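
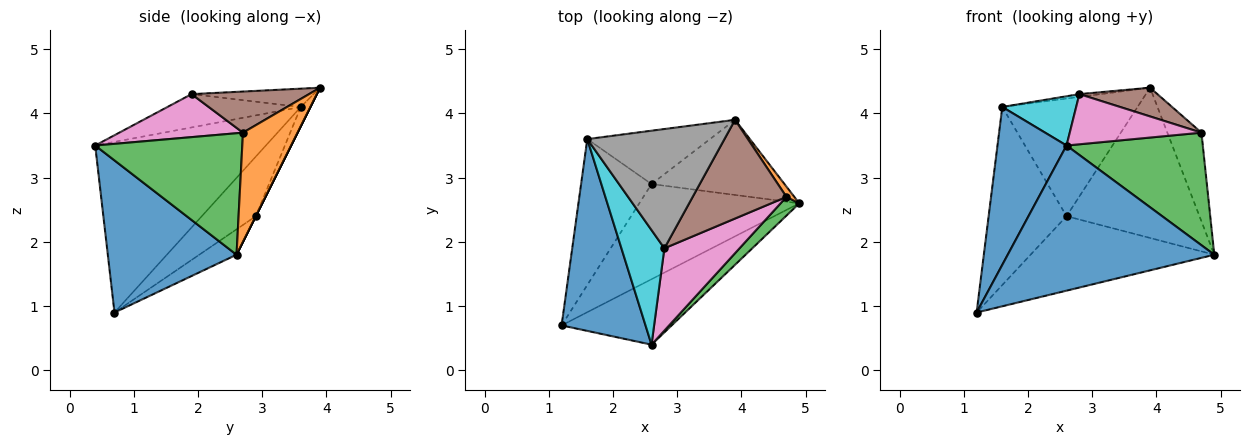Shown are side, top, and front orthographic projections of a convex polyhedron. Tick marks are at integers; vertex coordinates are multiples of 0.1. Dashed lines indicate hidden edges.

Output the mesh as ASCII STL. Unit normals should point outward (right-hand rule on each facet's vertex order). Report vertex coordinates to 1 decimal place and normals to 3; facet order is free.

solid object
 facet normal 0.494 -0.793 -0.357
  outer loop
   vertex 2.6 0.4 3.5
   vertex 1.2 0.7 0.9
   vertex 4.9 2.6 1.8
  endloop
 endfacet
 facet normal 0.847 0.529 0.061
  outer loop
   vertex 4.7 2.7 3.7
   vertex 4.9 2.6 1.8
   vertex 3.9 3.9 4.4
  endloop
 endfacet
 facet normal 0.729 -0.675 0.112
  outer loop
   vertex 4.7 2.7 3.7
   vertex 2.6 0.4 3.5
   vertex 4.9 2.6 1.8
  endloop
 endfacet
 facet normal -0.124 0.612 -0.781
  outer loop
   vertex 2.6 2.9 2.4
   vertex 4.9 2.6 1.8
   vertex 1.2 0.7 0.9
  endloop
 endfacet
 facet normal 0.000 0.894 -0.447
  outer loop
   vertex 2.6 2.9 2.4
   vertex 3.9 3.9 4.4
   vertex 4.9 2.6 1.8
  endloop
 endfacet
 facet normal 0.388 -0.258 0.885
  outer loop
   vertex 2.8 1.9 4.3
   vertex 4.7 2.7 3.7
   vertex 3.9 3.9 4.4
  endloop
 endfacet
 facet normal 0.439 -0.468 0.767
  outer loop
   vertex 2.8 1.9 4.3
   vertex 2.6 0.4 3.5
   vertex 4.7 2.7 3.7
  endloop
 endfacet
 facet normal -0.132 0.023 0.991
  outer loop
   vertex 1.6 3.6 4.1
   vertex 2.8 1.9 4.3
   vertex 3.9 3.9 4.4
  endloop
 endfacet
 facet normal -0.065 0.909 -0.412
  outer loop
   vertex 1.6 3.6 4.1
   vertex 3.9 3.9 4.4
   vertex 2.6 2.9 2.4
  endloop
 endfacet
 facet normal -0.580 -0.322 0.748
  outer loop
   vertex 1.6 3.6 4.1
   vertex 2.6 0.4 3.5
   vertex 2.8 1.9 4.3
  endloop
 endfacet
 facet normal -0.843 -0.341 0.415
  outer loop
   vertex 1.6 3.6 4.1
   vertex 1.2 0.7 0.9
   vertex 2.6 0.4 3.5
  endloop
 endfacet
 facet normal -0.473 0.682 -0.559
  outer loop
   vertex 1.6 3.6 4.1
   vertex 2.6 2.9 2.4
   vertex 1.2 0.7 0.9
  endloop
 endfacet
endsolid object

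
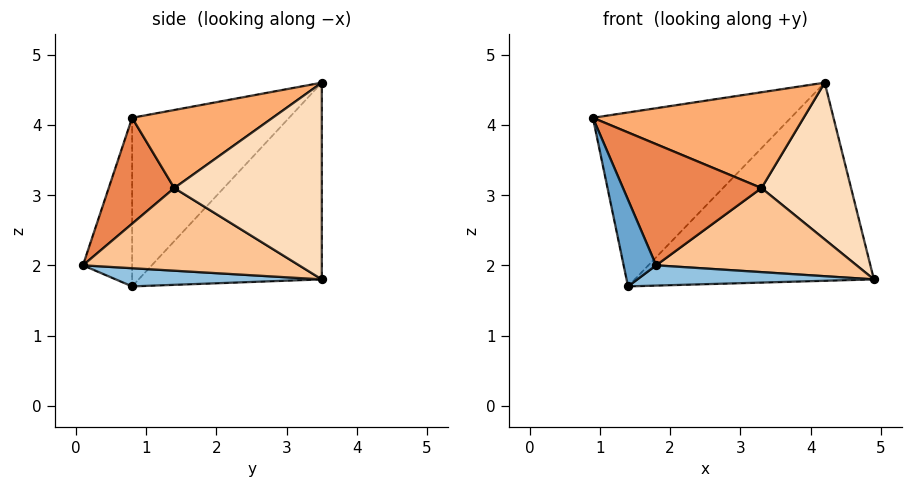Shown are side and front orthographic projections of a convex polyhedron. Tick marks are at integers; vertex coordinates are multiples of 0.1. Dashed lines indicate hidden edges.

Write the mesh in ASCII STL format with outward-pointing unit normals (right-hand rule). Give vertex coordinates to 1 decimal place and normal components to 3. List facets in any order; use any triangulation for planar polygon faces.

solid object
 facet normal -0.822 -0.543 -0.171
  outer loop
   vertex 1.4 0.8 1.7
   vertex 1.8 0.1 2.0
   vertex 0.9 0.8 4.1
  endloop
 endfacet
 facet normal 0.233 -0.268 -0.935
  outer loop
   vertex 1.4 0.8 1.7
   vertex 4.9 3.5 1.8
   vertex 1.8 0.1 2.0
  endloop
 endfacet
 facet normal -0.616 0.777 -0.128
  outer loop
   vertex 1.4 0.8 1.7
   vertex 0.9 0.8 4.1
   vertex 4.2 3.5 4.6
  endloop
 endfacet
 facet normal -0.601 0.785 -0.150
  outer loop
   vertex 1.4 0.8 1.7
   vertex 4.2 3.5 4.6
   vertex 4.9 3.5 1.8
  endloop
 endfacet
 facet normal 0.385 -0.813 0.436
  outer loop
   vertex 3.3 1.4 3.1
   vertex 0.9 0.8 4.1
   vertex 1.8 0.1 2.0
  endloop
 endfacet
 facet normal 0.426 -0.640 0.640
  outer loop
   vertex 3.3 1.4 3.1
   vertex 4.2 3.5 4.6
   vertex 0.9 0.8 4.1
  endloop
 endfacet
 facet normal 0.719 -0.667 -0.192
  outer loop
   vertex 3.3 1.4 3.1
   vertex 1.8 0.1 2.0
   vertex 4.9 3.5 1.8
  endloop
 endfacet
 facet normal 0.836 -0.508 0.209
  outer loop
   vertex 3.3 1.4 3.1
   vertex 4.9 3.5 1.8
   vertex 4.2 3.5 4.6
  endloop
 endfacet
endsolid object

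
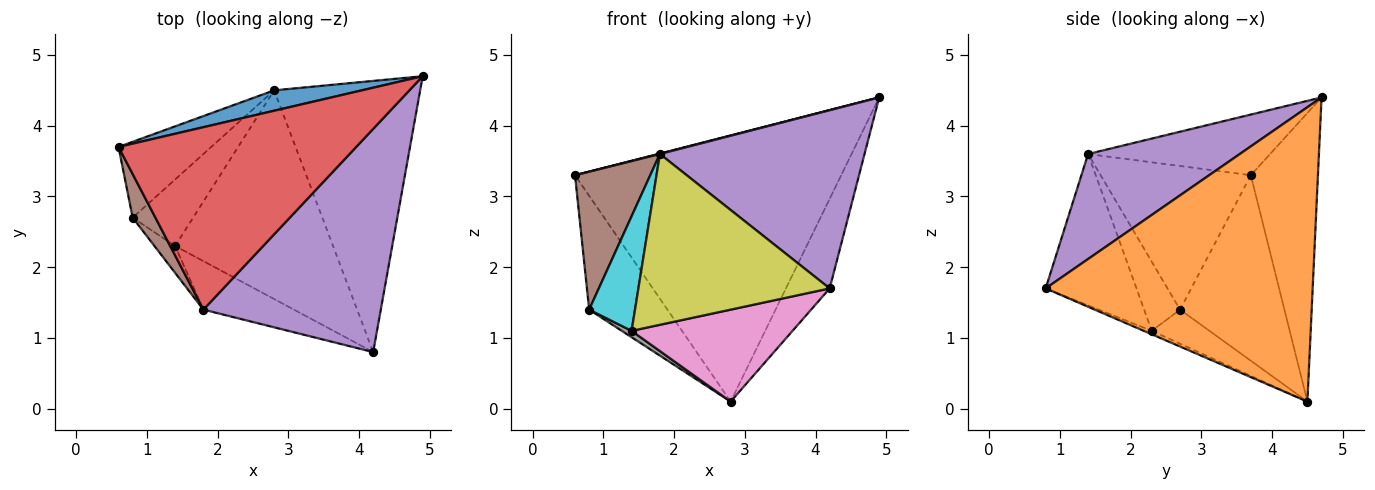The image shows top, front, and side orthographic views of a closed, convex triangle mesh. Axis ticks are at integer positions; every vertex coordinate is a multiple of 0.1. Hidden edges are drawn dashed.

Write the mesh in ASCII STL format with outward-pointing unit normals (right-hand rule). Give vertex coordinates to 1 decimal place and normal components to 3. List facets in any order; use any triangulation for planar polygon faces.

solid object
 facet normal -0.244 0.967 0.074
  outer loop
   vertex 2.8 4.5 0.1
   vertex 0.6 3.7 3.3
   vertex 4.9 4.7 4.4
  endloop
 endfacet
 facet normal 0.886 0.145 -0.440
  outer loop
   vertex 2.8 4.5 0.1
   vertex 4.9 4.7 4.4
   vertex 4.2 0.8 1.7
  endloop
 endfacet
 facet normal -0.743 0.557 -0.371
  outer loop
   vertex 0.8 2.7 1.4
   vertex 0.6 3.7 3.3
   vertex 2.8 4.5 0.1
  endloop
 endfacet
 facet normal -0.247 -0.003 0.969
  outer loop
   vertex 1.8 1.4 3.6
   vertex 4.9 4.7 4.4
   vertex 0.6 3.7 3.3
  endloop
 endfacet
 facet normal 0.420 -0.566 0.709
  outer loop
   vertex 1.8 1.4 3.6
   vertex 4.2 0.8 1.7
   vertex 4.9 4.7 4.4
  endloop
 endfacet
 facet normal -0.885 -0.444 0.140
  outer loop
   vertex 1.8 1.4 3.6
   vertex 0.6 3.7 3.3
   vertex 0.8 2.7 1.4
  endloop
 endfacet
 facet normal -0.020 -0.403 -0.915
  outer loop
   vertex 1.4 2.3 1.1
   vertex 2.8 4.5 0.1
   vertex 4.2 0.8 1.7
  endloop
 endfacet
 facet normal -0.489 -0.083 -0.868
  outer loop
   vertex 1.4 2.3 1.1
   vertex 0.8 2.7 1.4
   vertex 2.8 4.5 0.1
  endloop
 endfacet
 facet normal -0.415 -0.875 -0.249
  outer loop
   vertex 1.4 2.3 1.1
   vertex 4.2 0.8 1.7
   vertex 1.8 1.4 3.6
  endloop
 endfacet
 facet normal -0.607 -0.774 -0.182
  outer loop
   vertex 1.4 2.3 1.1
   vertex 1.8 1.4 3.6
   vertex 0.8 2.7 1.4
  endloop
 endfacet
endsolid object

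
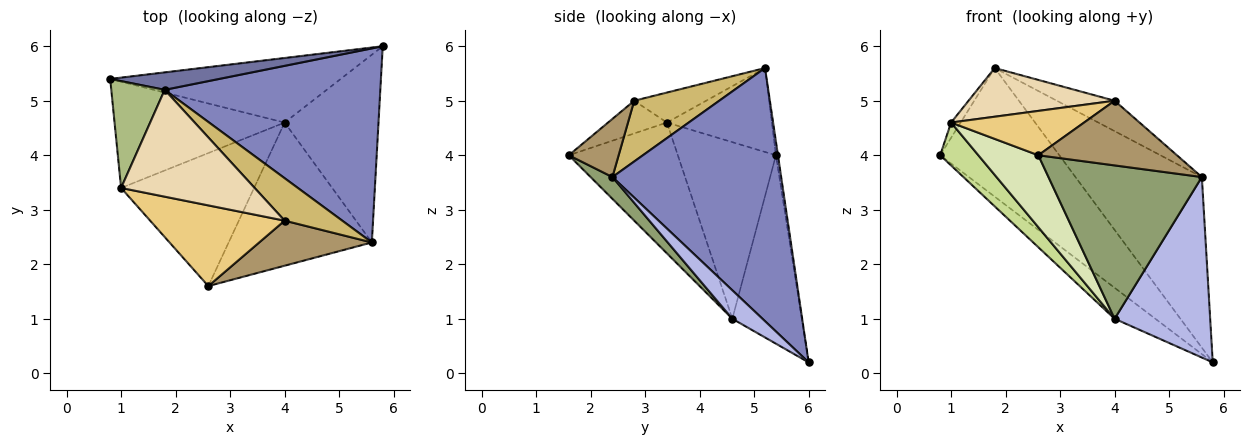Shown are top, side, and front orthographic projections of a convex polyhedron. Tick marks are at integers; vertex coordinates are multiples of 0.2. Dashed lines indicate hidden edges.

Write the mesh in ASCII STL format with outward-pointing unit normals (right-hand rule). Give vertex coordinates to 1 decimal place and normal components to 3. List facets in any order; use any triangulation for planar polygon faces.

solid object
 facet normal -0.017 0.991 0.134
  outer loop
   vertex 1.8 5.2 5.6
   vertex 5.8 6.0 0.2
   vertex 0.8 5.4 4.0
  endloop
 endfacet
 facet normal 0.661 0.495 0.563
  outer loop
   vertex 5.6 2.4 3.6
   vertex 5.8 6.0 0.2
   vertex 1.8 5.2 5.6
  endloop
 endfacet
 facet normal -0.593 0.348 -0.726
  outer loop
   vertex 4.0 4.6 1.0
   vertex 0.8 5.4 4.0
   vertex 5.8 6.0 0.2
  endloop
 endfacet
 facet normal 0.214 -0.677 -0.704
  outer loop
   vertex 4.0 4.6 1.0
   vertex 5.8 6.0 0.2
   vertex 5.6 2.4 3.6
  endloop
 endfacet
 facet normal 0.103 -0.727 -0.679
  outer loop
   vertex 4.0 4.6 1.0
   vertex 5.6 2.4 3.6
   vertex 2.6 1.6 4.0
  endloop
 endfacet
 facet normal -0.841 0.076 0.535
  outer loop
   vertex 1.0 3.4 4.6
   vertex 1.8 5.2 5.6
   vertex 0.8 5.4 4.0
  endloop
 endfacet
 facet normal -0.694 -0.270 -0.668
  outer loop
   vertex 1.0 3.4 4.6
   vertex 0.8 5.4 4.0
   vertex 4.0 4.6 1.0
  endloop
 endfacet
 facet normal -0.654 -0.360 -0.665
  outer loop
   vertex 1.0 3.4 4.6
   vertex 4.0 4.6 1.0
   vertex 2.6 1.6 4.0
  endloop
 endfacet
 facet normal 0.283 -0.787 0.548
  outer loop
   vertex 4.0 2.8 5.0
   vertex 2.6 1.6 4.0
   vertex 5.6 2.4 3.6
  endloop
 endfacet
 facet normal 0.651 0.442 0.617
  outer loop
   vertex 4.0 2.8 5.0
   vertex 5.6 2.4 3.6
   vertex 1.8 5.2 5.6
  endloop
 endfacet
 facet normal -0.208 -0.471 0.857
  outer loop
   vertex 4.0 2.8 5.0
   vertex 1.0 3.4 4.6
   vertex 2.6 1.6 4.0
  endloop
 endfacet
 facet normal -0.200 -0.406 0.892
  outer loop
   vertex 4.0 2.8 5.0
   vertex 1.8 5.2 5.6
   vertex 1.0 3.4 4.6
  endloop
 endfacet
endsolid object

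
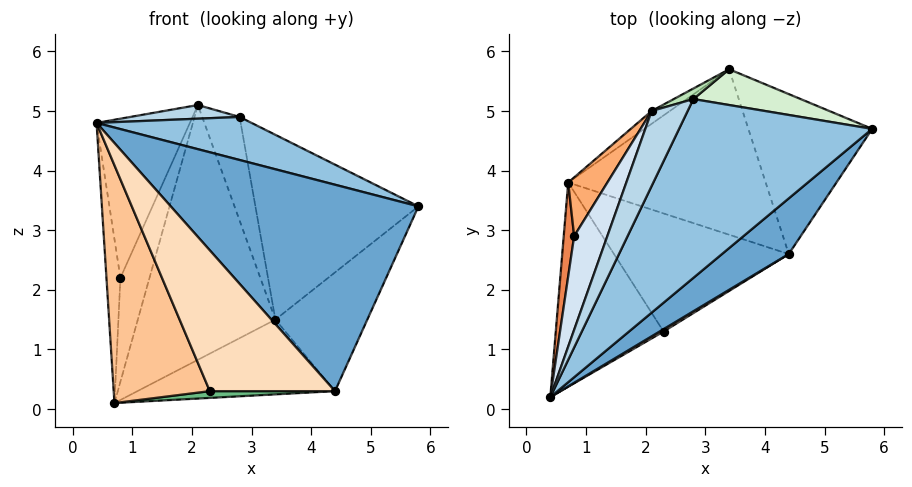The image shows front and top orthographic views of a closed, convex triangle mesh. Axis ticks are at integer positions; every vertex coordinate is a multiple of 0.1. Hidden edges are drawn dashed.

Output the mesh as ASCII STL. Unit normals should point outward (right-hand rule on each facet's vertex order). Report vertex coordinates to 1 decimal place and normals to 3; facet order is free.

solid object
 facet normal 0.657 -0.728 0.196
  outer loop
   vertex 4.4 2.6 0.3
   vertex 5.8 4.7 3.4
   vertex 0.4 0.2 4.8
  endloop
 endfacet
 facet normal 0.408 -0.214 0.888
  outer loop
   vertex 2.8 5.2 4.9
   vertex 0.4 0.2 4.8
   vertex 5.8 4.7 3.4
  endloop
 endfacet
 facet normal 0.315 -0.170 0.934
  outer loop
   vertex 2.8 5.2 4.9
   vertex 2.1 5.0 5.1
   vertex 0.4 0.2 4.8
  endloop
 endfacet
 facet normal -0.930 0.318 0.187
  outer loop
   vertex 0.8 2.9 2.2
   vertex 0.4 0.2 4.8
   vertex 2.1 5.0 5.1
  endloop
 endfacet
 facet normal -0.935 0.309 0.177
  outer loop
   vertex 0.8 2.9 2.2
   vertex 0.7 3.8 0.1
   vertex 0.4 0.2 4.8
  endloop
 endfacet
 facet normal -0.929 0.323 0.183
  outer loop
   vertex 0.8 2.9 2.2
   vertex 2.1 5.0 5.1
   vertex 0.7 3.8 0.1
  endloop
 endfacet
 facet normal -0.741 -0.509 -0.437
  outer loop
   vertex 2.3 1.3 0.3
   vertex 0.4 0.2 4.8
   vertex 0.7 3.8 0.1
  endloop
 endfacet
 facet normal 0.526 -0.850 0.014
  outer loop
   vertex 2.3 1.3 0.3
   vertex 4.4 2.6 0.3
   vertex 0.4 0.2 4.8
  endloop
 endfacet
 facet normal 0.035 -0.057 -0.998
  outer loop
   vertex 2.3 1.3 0.3
   vertex 0.7 3.8 0.1
   vertex 4.4 2.6 0.3
  endloop
 endfacet
 facet normal -0.560 0.827 -0.042
  outer loop
   vertex 3.4 5.7 1.5
   vertex 0.7 3.8 0.1
   vertex 2.1 5.0 5.1
  endloop
 endfacet
 facet normal -0.247 0.964 0.098
  outer loop
   vertex 3.4 5.7 1.5
   vertex 2.1 5.0 5.1
   vertex 2.8 5.2 4.9
  endloop
 endfacet
 facet normal 0.250 0.951 0.184
  outer loop
   vertex 3.4 5.7 1.5
   vertex 2.8 5.2 4.9
   vertex 5.8 4.7 3.4
  endloop
 endfacet
 facet normal 0.662 0.447 -0.602
  outer loop
   vertex 3.4 5.7 1.5
   vertex 5.8 4.7 3.4
   vertex 4.4 2.6 0.3
  endloop
 endfacet
 facet normal 0.180 0.405 -0.896
  outer loop
   vertex 3.4 5.7 1.5
   vertex 4.4 2.6 0.3
   vertex 0.7 3.8 0.1
  endloop
 endfacet
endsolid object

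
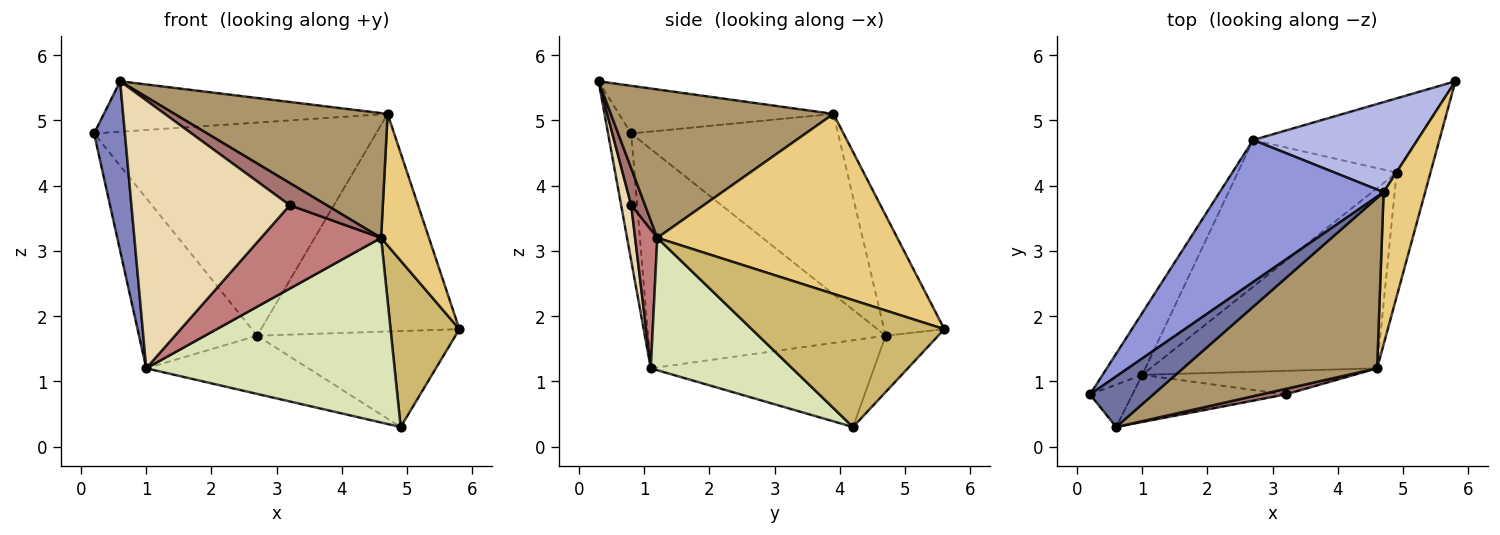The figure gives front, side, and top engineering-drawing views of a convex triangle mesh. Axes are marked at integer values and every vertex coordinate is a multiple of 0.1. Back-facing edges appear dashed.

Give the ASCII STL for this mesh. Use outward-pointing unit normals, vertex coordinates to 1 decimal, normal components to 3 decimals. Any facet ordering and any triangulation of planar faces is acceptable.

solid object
 facet normal -0.471 0.623 0.625
  outer loop
   vertex 4.7 3.9 5.1
   vertex 0.2 0.8 4.8
   vertex 0.6 0.3 5.6
  endloop
 endfacet
 facet normal -0.588 -0.784 -0.196
  outer loop
   vertex 1.0 1.1 1.2
   vertex 0.6 0.3 5.6
   vertex 0.2 0.8 4.8
  endloop
 endfacet
 facet normal -0.521 0.710 0.474
  outer loop
   vertex 2.7 4.7 1.7
   vertex 0.2 0.8 4.8
   vertex 4.7 3.9 5.1
  endloop
 endfacet
 facet normal -0.270 0.890 0.368
  outer loop
   vertex 2.7 4.7 1.7
   vertex 4.7 3.9 5.1
   vertex 5.8 5.6 1.8
  endloop
 endfacet
 facet normal -0.884 0.440 -0.160
  outer loop
   vertex 2.7 4.7 1.7
   vertex 1.0 1.1 1.2
   vertex 0.2 0.8 4.8
  endloop
 endfacet
 facet normal -0.205 0.774 -0.599
  outer loop
   vertex 2.7 4.7 1.7
   vertex 5.8 5.6 1.8
   vertex 4.9 4.2 0.3
  endloop
 endfacet
 facet normal -0.453 0.329 -0.829
  outer loop
   vertex 2.7 4.7 1.7
   vertex 4.9 4.2 0.3
   vertex 1.0 1.1 1.2
  endloop
 endfacet
 facet normal 0.378 -0.663 -0.647
  outer loop
   vertex 4.6 1.2 3.2
   vertex 1.0 1.1 1.2
   vertex 4.9 4.2 0.3
  endloop
 endfacet
 facet normal 0.525 -0.503 0.687
  outer loop
   vertex 4.6 1.2 3.2
   vertex 4.7 3.9 5.1
   vertex 0.6 0.3 5.6
  endloop
 endfacet
 facet normal 0.913 -0.327 -0.243
  outer loop
   vertex 4.6 1.2 3.2
   vertex 4.9 4.2 0.3
   vertex 5.8 5.6 1.8
  endloop
 endfacet
 facet normal 0.957 -0.191 0.221
  outer loop
   vertex 4.6 1.2 3.2
   vertex 5.8 5.6 1.8
   vertex 4.7 3.9 5.1
  endloop
 endfacet
 facet normal 0.063 -0.983 -0.173
  outer loop
   vertex 3.2 0.8 3.7
   vertex 0.6 0.3 5.6
   vertex 1.0 1.1 1.2
  endloop
 endfacet
 facet normal 0.342 -0.912 0.228
  outer loop
   vertex 3.2 0.8 3.7
   vertex 4.6 1.2 3.2
   vertex 0.6 0.3 5.6
  endloop
 endfacet
 facet normal 0.175 -0.947 -0.268
  outer loop
   vertex 3.2 0.8 3.7
   vertex 1.0 1.1 1.2
   vertex 4.6 1.2 3.2
  endloop
 endfacet
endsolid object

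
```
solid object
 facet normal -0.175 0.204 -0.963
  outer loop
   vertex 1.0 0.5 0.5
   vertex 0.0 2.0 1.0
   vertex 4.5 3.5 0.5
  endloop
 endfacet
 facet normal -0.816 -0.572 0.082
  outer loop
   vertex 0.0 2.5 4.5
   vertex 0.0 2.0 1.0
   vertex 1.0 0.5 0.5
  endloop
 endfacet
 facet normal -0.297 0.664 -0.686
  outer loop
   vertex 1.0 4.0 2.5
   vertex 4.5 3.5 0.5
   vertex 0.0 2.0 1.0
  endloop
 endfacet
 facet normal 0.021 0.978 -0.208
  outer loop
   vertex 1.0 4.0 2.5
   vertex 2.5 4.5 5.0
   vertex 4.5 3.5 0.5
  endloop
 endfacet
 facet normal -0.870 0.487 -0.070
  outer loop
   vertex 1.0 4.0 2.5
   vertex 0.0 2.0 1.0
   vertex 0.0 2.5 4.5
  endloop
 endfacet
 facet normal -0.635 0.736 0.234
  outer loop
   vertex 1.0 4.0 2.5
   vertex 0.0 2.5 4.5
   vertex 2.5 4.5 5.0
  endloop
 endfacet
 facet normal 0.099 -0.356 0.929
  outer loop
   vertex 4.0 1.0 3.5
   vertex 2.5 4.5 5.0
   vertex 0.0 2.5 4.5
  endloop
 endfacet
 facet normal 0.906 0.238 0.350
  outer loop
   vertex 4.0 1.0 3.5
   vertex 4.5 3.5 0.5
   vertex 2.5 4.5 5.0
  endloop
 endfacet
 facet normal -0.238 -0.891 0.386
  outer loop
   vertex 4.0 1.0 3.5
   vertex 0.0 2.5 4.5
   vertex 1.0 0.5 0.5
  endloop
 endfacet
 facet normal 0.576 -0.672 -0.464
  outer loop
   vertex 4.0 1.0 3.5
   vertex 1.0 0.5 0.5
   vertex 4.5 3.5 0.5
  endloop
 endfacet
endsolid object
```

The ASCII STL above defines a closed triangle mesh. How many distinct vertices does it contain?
7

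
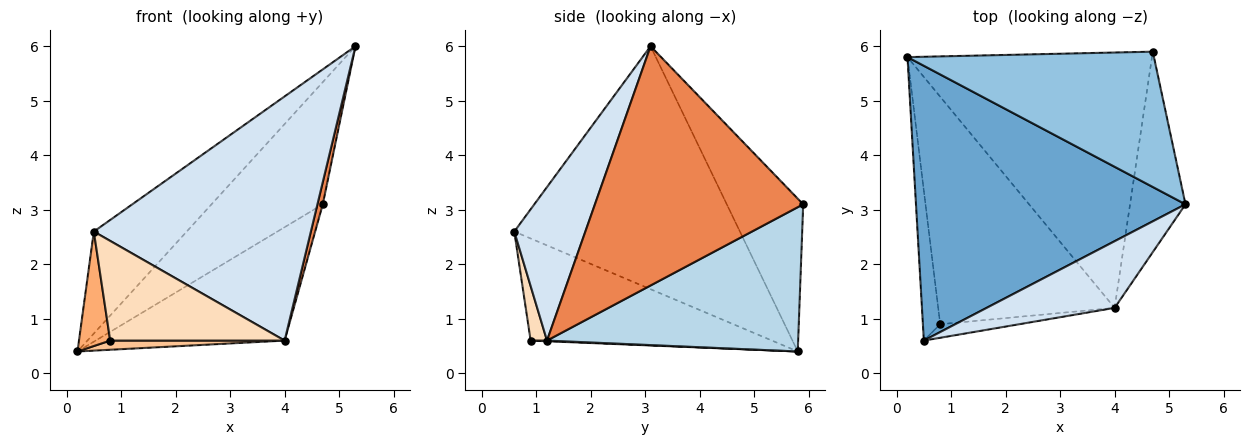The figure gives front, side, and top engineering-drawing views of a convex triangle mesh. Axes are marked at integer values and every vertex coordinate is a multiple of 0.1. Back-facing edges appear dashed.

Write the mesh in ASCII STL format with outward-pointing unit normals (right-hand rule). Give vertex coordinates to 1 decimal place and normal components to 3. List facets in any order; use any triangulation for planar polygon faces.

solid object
 facet normal -0.646 0.266 0.716
  outer loop
   vertex 0.5 0.6 2.6
   vertex 5.3 3.1 6.0
   vertex 0.2 5.8 0.4
  endloop
 endfacet
 facet normal -0.418 0.609 0.674
  outer loop
   vertex 4.7 5.9 3.1
   vertex 0.2 5.8 0.4
   vertex 5.3 3.1 6.0
  endloop
 endfacet
 facet normal 0.475 0.357 -0.804
  outer loop
   vertex 4.0 1.2 0.6
   vertex 0.2 5.8 0.4
   vertex 4.7 5.9 3.1
  endloop
 endfacet
 facet normal 0.301 -0.920 0.251
  outer loop
   vertex 4.0 1.2 0.6
   vertex 5.3 3.1 6.0
   vertex 0.5 0.6 2.6
  endloop
 endfacet
 facet normal 0.974 -0.025 -0.226
  outer loop
   vertex 4.0 1.2 0.6
   vertex 4.7 5.9 3.1
   vertex 5.3 3.1 6.0
  endloop
 endfacet
 facet normal -0.978 -0.127 -0.166
  outer loop
   vertex 0.8 0.9 0.6
   vertex 0.5 0.6 2.6
   vertex 0.2 5.8 0.4
  endloop
 endfacet
 facet normal 0.004 -0.040 -0.999
  outer loop
   vertex 0.8 0.9 0.6
   vertex 0.2 5.8 0.4
   vertex 4.0 1.2 0.6
  endloop
 endfacet
 facet normal 0.092 -0.987 -0.134
  outer loop
   vertex 0.8 0.9 0.6
   vertex 4.0 1.2 0.6
   vertex 0.5 0.6 2.6
  endloop
 endfacet
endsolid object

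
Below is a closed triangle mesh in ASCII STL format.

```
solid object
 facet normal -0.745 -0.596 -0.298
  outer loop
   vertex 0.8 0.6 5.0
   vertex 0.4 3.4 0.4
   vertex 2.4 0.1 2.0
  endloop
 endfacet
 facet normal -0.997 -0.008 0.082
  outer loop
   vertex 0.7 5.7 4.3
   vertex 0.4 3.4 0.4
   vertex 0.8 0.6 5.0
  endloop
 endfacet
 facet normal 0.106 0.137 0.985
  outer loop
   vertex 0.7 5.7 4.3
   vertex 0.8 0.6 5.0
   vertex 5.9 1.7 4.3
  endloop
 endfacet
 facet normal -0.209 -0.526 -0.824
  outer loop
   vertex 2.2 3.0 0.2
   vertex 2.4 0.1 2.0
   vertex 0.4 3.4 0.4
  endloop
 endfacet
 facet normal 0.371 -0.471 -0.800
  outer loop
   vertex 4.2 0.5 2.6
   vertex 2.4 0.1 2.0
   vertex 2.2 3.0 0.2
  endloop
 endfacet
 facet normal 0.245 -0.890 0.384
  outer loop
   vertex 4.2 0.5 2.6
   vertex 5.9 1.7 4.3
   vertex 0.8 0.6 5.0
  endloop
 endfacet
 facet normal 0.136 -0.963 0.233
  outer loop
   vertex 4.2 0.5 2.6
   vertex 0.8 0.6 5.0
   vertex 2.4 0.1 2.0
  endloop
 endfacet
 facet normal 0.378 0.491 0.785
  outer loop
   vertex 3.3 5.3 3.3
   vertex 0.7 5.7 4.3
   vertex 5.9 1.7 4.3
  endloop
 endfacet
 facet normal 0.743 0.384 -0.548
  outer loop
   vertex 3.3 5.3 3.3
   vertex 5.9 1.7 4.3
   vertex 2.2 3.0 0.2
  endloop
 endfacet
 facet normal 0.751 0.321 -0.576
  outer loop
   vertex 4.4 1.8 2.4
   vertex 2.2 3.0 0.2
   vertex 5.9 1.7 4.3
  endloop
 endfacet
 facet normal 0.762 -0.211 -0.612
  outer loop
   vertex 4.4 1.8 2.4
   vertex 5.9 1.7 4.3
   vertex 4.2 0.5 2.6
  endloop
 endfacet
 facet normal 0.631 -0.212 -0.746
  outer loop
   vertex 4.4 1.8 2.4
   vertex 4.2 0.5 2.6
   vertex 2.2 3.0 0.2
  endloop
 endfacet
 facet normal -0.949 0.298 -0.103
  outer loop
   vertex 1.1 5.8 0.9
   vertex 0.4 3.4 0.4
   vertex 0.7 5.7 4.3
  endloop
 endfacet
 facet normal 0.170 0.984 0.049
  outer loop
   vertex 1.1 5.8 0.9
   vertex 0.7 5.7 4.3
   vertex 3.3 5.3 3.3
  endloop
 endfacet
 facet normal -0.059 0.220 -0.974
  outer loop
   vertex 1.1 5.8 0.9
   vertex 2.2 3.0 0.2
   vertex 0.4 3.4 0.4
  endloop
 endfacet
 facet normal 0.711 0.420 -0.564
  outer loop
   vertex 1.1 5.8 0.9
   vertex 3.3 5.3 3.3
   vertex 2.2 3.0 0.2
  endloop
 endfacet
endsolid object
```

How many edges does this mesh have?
24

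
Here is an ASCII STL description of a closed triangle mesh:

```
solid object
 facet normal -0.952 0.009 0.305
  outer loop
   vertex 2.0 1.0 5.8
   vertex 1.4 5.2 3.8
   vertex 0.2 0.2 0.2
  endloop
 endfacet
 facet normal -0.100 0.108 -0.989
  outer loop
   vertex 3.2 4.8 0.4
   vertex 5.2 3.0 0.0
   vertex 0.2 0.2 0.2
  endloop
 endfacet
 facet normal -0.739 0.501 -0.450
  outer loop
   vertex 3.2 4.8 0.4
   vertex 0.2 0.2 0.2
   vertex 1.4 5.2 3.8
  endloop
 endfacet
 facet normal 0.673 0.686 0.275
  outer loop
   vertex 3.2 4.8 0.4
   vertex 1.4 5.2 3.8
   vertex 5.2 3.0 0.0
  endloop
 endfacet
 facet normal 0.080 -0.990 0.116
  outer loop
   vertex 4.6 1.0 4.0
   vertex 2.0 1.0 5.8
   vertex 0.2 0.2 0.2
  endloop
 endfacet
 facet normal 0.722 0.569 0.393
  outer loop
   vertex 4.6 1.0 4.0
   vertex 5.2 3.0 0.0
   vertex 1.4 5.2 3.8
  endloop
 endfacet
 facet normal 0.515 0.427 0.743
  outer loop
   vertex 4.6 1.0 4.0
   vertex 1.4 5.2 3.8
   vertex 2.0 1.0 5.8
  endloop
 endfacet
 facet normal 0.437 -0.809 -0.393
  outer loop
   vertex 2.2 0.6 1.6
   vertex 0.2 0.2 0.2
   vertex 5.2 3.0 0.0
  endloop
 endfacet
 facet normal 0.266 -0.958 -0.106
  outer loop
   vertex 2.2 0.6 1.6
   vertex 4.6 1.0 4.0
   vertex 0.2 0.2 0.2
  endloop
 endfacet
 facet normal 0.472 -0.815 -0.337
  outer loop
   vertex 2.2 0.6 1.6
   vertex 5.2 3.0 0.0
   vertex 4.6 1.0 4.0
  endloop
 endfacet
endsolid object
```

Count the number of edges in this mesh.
15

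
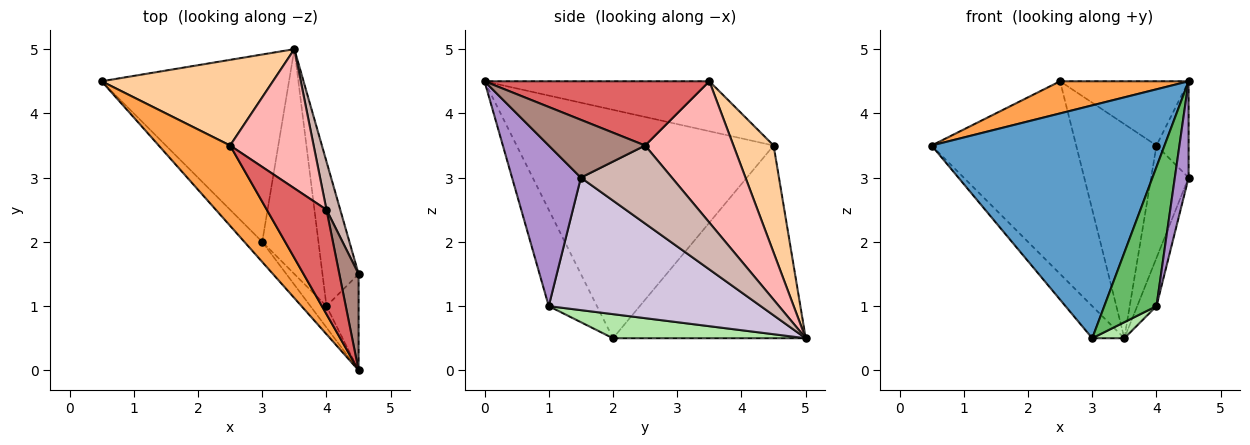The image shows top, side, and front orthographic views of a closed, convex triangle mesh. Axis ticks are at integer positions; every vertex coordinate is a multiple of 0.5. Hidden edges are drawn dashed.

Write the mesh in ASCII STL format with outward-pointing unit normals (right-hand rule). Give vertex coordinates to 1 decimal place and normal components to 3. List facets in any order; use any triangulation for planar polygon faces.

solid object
 facet normal -0.740 -0.670 -0.058
  outer loop
   vertex 3.0 2.0 0.5
   vertex 4.5 0.0 4.5
   vertex 0.5 4.5 3.5
  endloop
 endfacet
 facet normal -0.712 0.119 -0.692
  outer loop
   vertex 3.0 2.0 0.5
   vertex 0.5 4.5 3.5
   vertex 3.5 5.0 0.5
  endloop
 endfacet
 facet normal -0.545 -0.311 0.778
  outer loop
   vertex 2.5 3.5 4.5
   vertex 0.5 4.5 3.5
   vertex 4.5 0.0 4.5
  endloop
 endfacet
 facet normal 0.246 0.886 0.394
  outer loop
   vertex 2.5 3.5 4.5
   vertex 3.5 5.0 0.5
   vertex 0.5 4.5 3.5
  endloop
 endfacet
 facet normal -0.674 -0.730 -0.112
  outer loop
   vertex 4.0 1.0 1.0
   vertex 4.5 0.0 4.5
   vertex 3.0 2.0 0.5
  endloop
 endfacet
 facet normal 0.393 -0.066 -0.917
  outer loop
   vertex 4.0 1.0 1.0
   vertex 3.0 2.0 0.5
   vertex 3.5 5.0 0.5
  endloop
 endfacet
 facet normal 0.676 0.386 0.628
  outer loop
   vertex 4.0 2.5 3.5
   vertex 2.5 3.5 4.5
   vertex 4.5 0.0 4.5
  endloop
 endfacet
 facet normal 0.678 0.616 0.401
  outer loop
   vertex 4.0 2.5 3.5
   vertex 3.5 5.0 0.5
   vertex 2.5 3.5 4.5
  endloop
 endfacet
 facet normal 0.962 -0.192 -0.192
  outer loop
   vertex 4.5 1.5 3.0
   vertex 4.5 0.0 4.5
   vertex 4.0 1.0 1.0
  endloop
 endfacet
 facet normal 0.961 0.087 -0.262
  outer loop
   vertex 4.5 1.5 3.0
   vertex 4.0 1.0 1.0
   vertex 3.5 5.0 0.5
  endloop
 endfacet
 facet normal 0.905 0.302 0.302
  outer loop
   vertex 4.5 1.5 3.0
   vertex 4.0 2.5 3.5
   vertex 4.5 0.0 4.5
  endloop
 endfacet
 facet normal 0.913 0.376 0.161
  outer loop
   vertex 4.5 1.5 3.0
   vertex 3.5 5.0 0.5
   vertex 4.0 2.5 3.5
  endloop
 endfacet
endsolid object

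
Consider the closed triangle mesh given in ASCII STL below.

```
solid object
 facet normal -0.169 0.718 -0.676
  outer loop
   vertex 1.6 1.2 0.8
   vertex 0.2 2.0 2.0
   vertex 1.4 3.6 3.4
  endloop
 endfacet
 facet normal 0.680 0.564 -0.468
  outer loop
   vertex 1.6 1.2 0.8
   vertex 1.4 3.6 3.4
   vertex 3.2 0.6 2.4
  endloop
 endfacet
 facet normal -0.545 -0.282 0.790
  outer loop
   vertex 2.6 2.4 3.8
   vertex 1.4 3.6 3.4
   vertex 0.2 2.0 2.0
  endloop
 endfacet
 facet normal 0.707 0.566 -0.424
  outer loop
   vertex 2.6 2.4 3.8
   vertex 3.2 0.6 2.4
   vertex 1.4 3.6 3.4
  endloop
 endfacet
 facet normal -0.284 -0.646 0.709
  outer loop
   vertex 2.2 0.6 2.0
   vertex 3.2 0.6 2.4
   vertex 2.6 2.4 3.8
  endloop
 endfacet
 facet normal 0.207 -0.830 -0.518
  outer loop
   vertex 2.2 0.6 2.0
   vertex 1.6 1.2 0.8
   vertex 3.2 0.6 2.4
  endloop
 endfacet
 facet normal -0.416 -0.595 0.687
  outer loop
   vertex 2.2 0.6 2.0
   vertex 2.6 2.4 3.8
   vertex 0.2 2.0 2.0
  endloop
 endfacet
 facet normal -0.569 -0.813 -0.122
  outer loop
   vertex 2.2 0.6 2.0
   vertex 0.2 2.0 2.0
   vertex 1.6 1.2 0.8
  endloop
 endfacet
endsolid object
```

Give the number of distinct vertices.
6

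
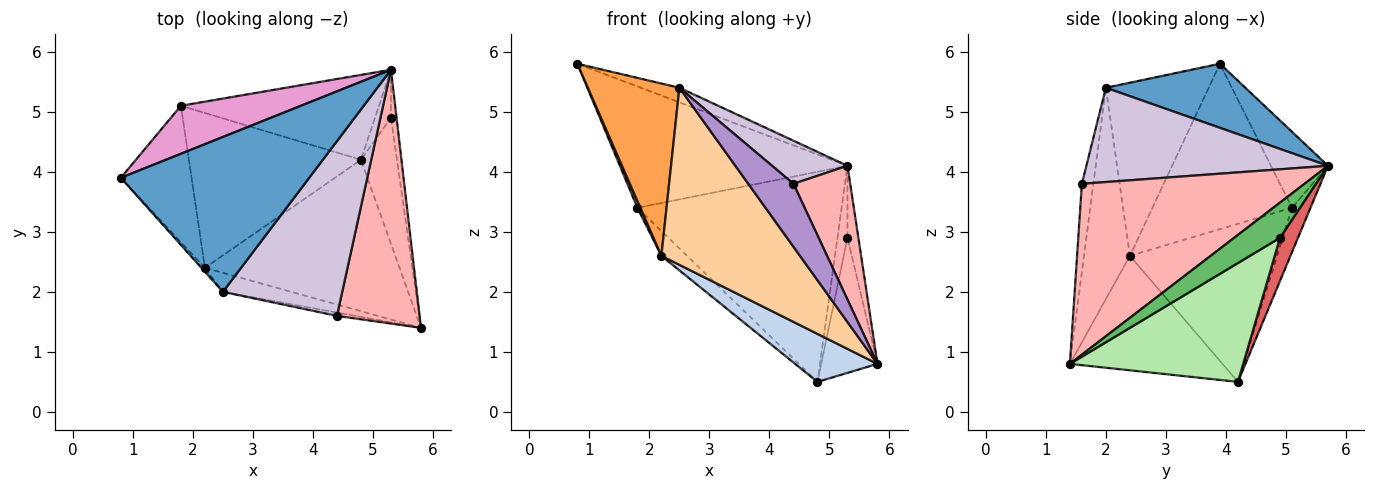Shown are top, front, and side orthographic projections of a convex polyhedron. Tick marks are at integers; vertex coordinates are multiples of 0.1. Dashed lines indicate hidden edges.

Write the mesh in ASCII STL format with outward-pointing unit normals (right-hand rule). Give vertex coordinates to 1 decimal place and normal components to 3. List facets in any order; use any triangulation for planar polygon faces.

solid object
 facet normal 0.321 0.089 0.943
  outer loop
   vertex 2.5 2.0 5.4
   vertex 5.3 5.7 4.1
   vertex 0.8 3.9 5.8
  endloop
 endfacet
 facet normal -0.489 -0.264 -0.831
  outer loop
   vertex 2.2 2.4 2.6
   vertex 4.8 4.2 0.5
   vertex 5.8 1.4 0.8
  endloop
 endfacet
 facet normal -0.747 -0.665 -0.015
  outer loop
   vertex 2.2 2.4 2.6
   vertex 2.5 2.0 5.4
   vertex 0.8 3.9 5.8
  endloop
 endfacet
 facet normal -0.313 -0.944 -0.101
  outer loop
   vertex 2.2 2.4 2.6
   vertex 5.8 1.4 0.8
   vertex 2.5 2.0 5.4
  endloop
 endfacet
 facet normal 0.961 0.229 -0.153
  outer loop
   vertex 5.3 4.9 2.9
   vertex 5.3 5.7 4.1
   vertex 5.8 1.4 0.8
  endloop
 endfacet
 facet normal 0.914 0.297 -0.277
  outer loop
   vertex 5.3 4.9 2.9
   vertex 5.8 1.4 0.8
   vertex 4.8 4.2 0.5
  endloop
 endfacet
 facet normal 0.832 0.462 -0.308
  outer loop
   vertex 5.3 4.9 2.9
   vertex 4.8 4.2 0.5
   vertex 5.3 5.7 4.1
  endloop
 endfacet
 facet normal 0.877 -0.224 0.424
  outer loop
   vertex 4.4 1.6 3.8
   vertex 5.8 1.4 0.8
   vertex 5.3 5.7 4.1
  endloop
 endfacet
 facet normal -0.246 -0.968 -0.050
  outer loop
   vertex 4.4 1.6 3.8
   vertex 2.5 2.0 5.4
   vertex 5.8 1.4 0.8
  endloop
 endfacet
 facet normal 0.609 -0.190 0.770
  outer loop
   vertex 4.4 1.6 3.8
   vertex 5.3 5.7 4.1
   vertex 2.5 2.0 5.4
  endloop
 endfacet
 facet normal -0.919 -0.020 -0.393
  outer loop
   vertex 1.8 5.1 3.4
   vertex 2.2 2.4 2.6
   vertex 0.8 3.9 5.8
  endloop
 endfacet
 facet normal -0.672 0.117 -0.731
  outer loop
   vertex 1.8 5.1 3.4
   vertex 4.8 4.2 0.5
   vertex 2.2 2.4 2.6
  endloop
 endfacet
 facet normal -0.227 0.906 0.358
  outer loop
   vertex 1.8 5.1 3.4
   vertex 0.8 3.9 5.8
   vertex 5.3 5.7 4.1
  endloop
 endfacet
 facet normal -0.084 0.924 -0.373
  outer loop
   vertex 1.8 5.1 3.4
   vertex 5.3 5.7 4.1
   vertex 4.8 4.2 0.5
  endloop
 endfacet
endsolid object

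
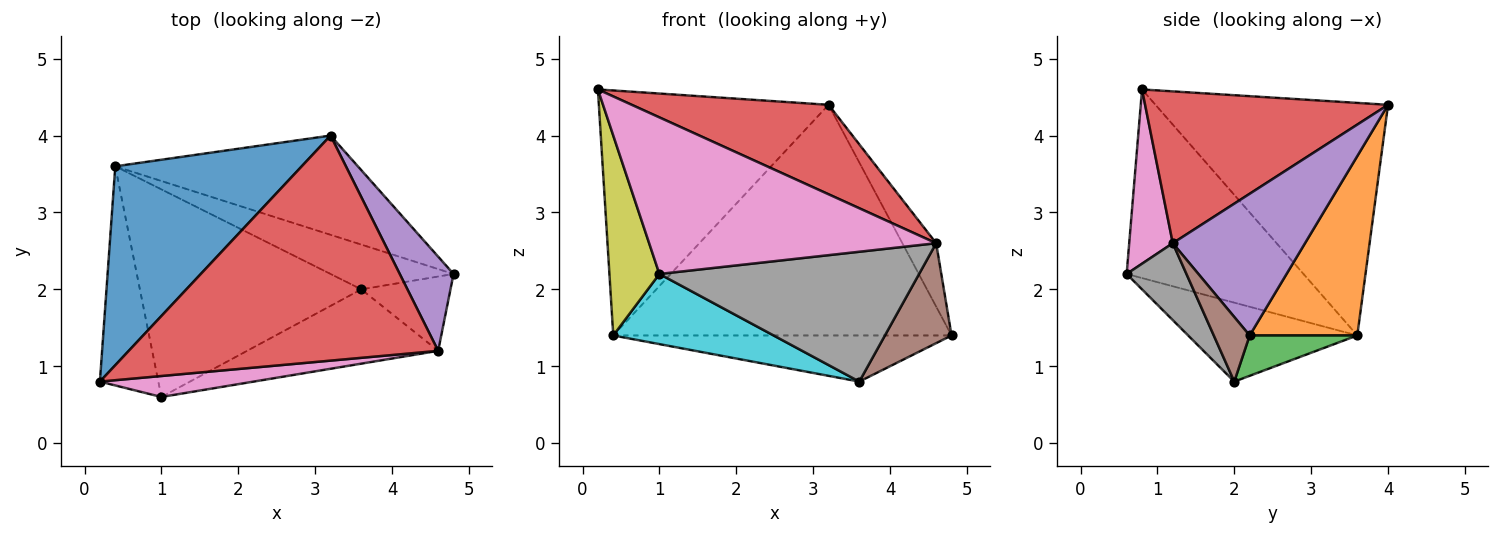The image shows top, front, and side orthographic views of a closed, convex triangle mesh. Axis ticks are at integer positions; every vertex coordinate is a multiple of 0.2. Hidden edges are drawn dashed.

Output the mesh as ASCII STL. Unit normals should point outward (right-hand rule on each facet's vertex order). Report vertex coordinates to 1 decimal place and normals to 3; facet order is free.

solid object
 facet normal -0.618 0.610 0.495
  outer loop
   vertex 0.4 3.6 1.4
   vertex 0.2 0.8 4.6
   vertex 3.2 4.0 4.4
  endloop
 endfacet
 facet normal 0.281 0.882 -0.379
  outer loop
   vertex 0.4 3.6 1.4
   vertex 3.2 4.0 4.4
   vertex 4.8 2.2 1.4
  endloop
 endfacet
 facet normal 0.223 0.700 -0.679
  outer loop
   vertex 0.4 3.6 1.4
   vertex 4.8 2.2 1.4
   vertex 3.6 2.0 0.8
  endloop
 endfacet
 facet normal 0.415 -0.336 0.846
  outer loop
   vertex 4.6 1.2 2.6
   vertex 3.2 4.0 4.4
   vertex 0.2 0.8 4.6
  endloop
 endfacet
 facet normal 0.909 0.233 0.345
  outer loop
   vertex 4.6 1.2 2.6
   vertex 4.8 2.2 1.4
   vertex 3.2 4.0 4.4
  endloop
 endfacet
 facet normal 0.397 -0.737 -0.548
  outer loop
   vertex 4.6 1.2 2.6
   vertex 3.6 2.0 0.8
   vertex 4.8 2.2 1.4
  endloop
 endfacet
 facet normal 0.149 -0.980 0.131
  outer loop
   vertex 1.0 0.6 2.2
   vertex 4.6 1.2 2.6
   vertex 0.2 0.8 4.6
  endloop
 endfacet
 facet normal 0.196 -0.851 -0.487
  outer loop
   vertex 1.0 0.6 2.2
   vertex 3.6 2.0 0.8
   vertex 4.6 1.2 2.6
  endloop
 endfacet
 facet normal -0.922 -0.261 -0.286
  outer loop
   vertex 1.0 0.6 2.2
   vertex 0.2 0.8 4.6
   vertex 0.4 3.6 1.4
  endloop
 endfacet
 facet normal -0.320 -0.303 -0.898
  outer loop
   vertex 1.0 0.6 2.2
   vertex 0.4 3.6 1.4
   vertex 3.6 2.0 0.8
  endloop
 endfacet
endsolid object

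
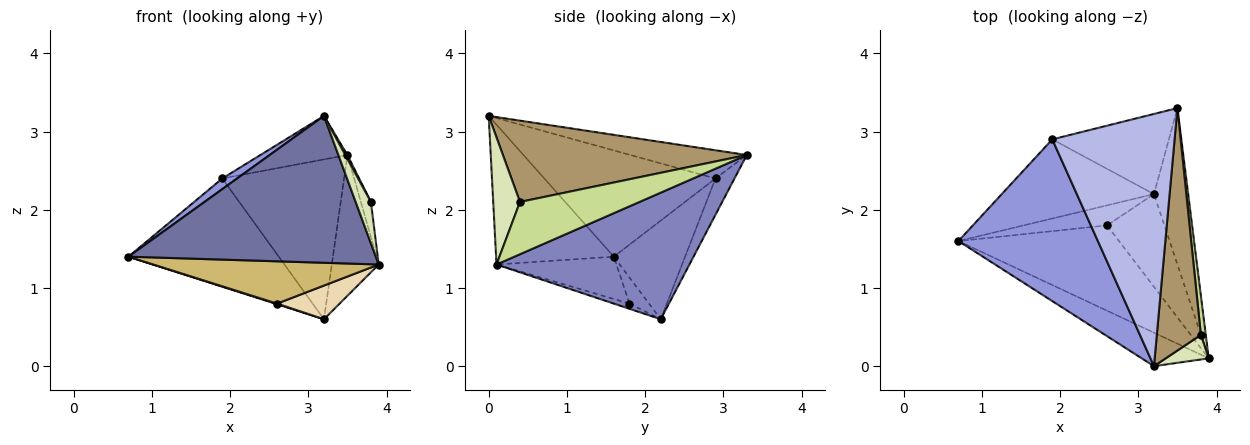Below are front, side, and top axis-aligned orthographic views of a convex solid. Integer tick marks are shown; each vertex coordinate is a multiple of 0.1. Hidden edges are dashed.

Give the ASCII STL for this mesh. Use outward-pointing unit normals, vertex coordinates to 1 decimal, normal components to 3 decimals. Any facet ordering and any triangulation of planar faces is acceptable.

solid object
 facet normal -0.421 -0.884 -0.202
  outer loop
   vertex 3.2 0.0 3.2
   vertex 0.7 1.6 1.4
   vertex 3.9 0.1 1.3
  endloop
 endfacet
 facet normal 0.940 0.229 -0.254
  outer loop
   vertex 3.2 2.2 0.6
   vertex 3.5 3.3 2.7
   vertex 3.9 0.1 1.3
  endloop
 endfacet
 facet normal -0.605 -0.052 0.794
  outer loop
   vertex 1.9 2.9 2.4
   vertex 0.7 1.6 1.4
   vertex 3.2 0.0 3.2
  endloop
 endfacet
 facet normal -0.222 0.166 0.961
  outer loop
   vertex 1.9 2.9 2.4
   vertex 3.2 0.0 3.2
   vertex 3.5 3.3 2.7
  endloop
 endfacet
 facet normal -0.357 0.754 -0.551
  outer loop
   vertex 1.9 2.9 2.4
   vertex 3.2 2.2 0.6
   vertex 0.7 1.6 1.4
  endloop
 endfacet
 facet normal -0.138 0.885 -0.444
  outer loop
   vertex 1.9 2.9 2.4
   vertex 3.5 3.3 2.7
   vertex 3.2 2.2 0.6
  endloop
 endfacet
 facet normal 0.992 0.083 0.093
  outer loop
   vertex 3.8 0.4 2.1
   vertex 3.9 0.1 1.3
   vertex 3.5 3.3 2.7
  endloop
 endfacet
 facet normal 0.834 -0.475 0.282
  outer loop
   vertex 3.8 0.4 2.1
   vertex 3.2 0.0 3.2
   vertex 3.9 0.1 1.3
  endloop
 endfacet
 facet normal 0.879 -0.008 0.477
  outer loop
   vertex 3.8 0.4 2.1
   vertex 3.5 3.3 2.7
   vertex 3.2 0.0 3.2
  endloop
 endfacet
 facet normal -0.230 -0.432 -0.872
  outer loop
   vertex 2.6 1.8 0.8
   vertex 3.9 0.1 1.3
   vertex 0.7 1.6 1.4
  endloop
 endfacet
 facet normal -0.298 -0.030 -0.954
  outer loop
   vertex 2.6 1.8 0.8
   vertex 0.7 1.6 1.4
   vertex 3.2 2.2 0.6
  endloop
 endfacet
 facet normal -0.085 -0.341 -0.936
  outer loop
   vertex 2.6 1.8 0.8
   vertex 3.2 2.2 0.6
   vertex 3.9 0.1 1.3
  endloop
 endfacet
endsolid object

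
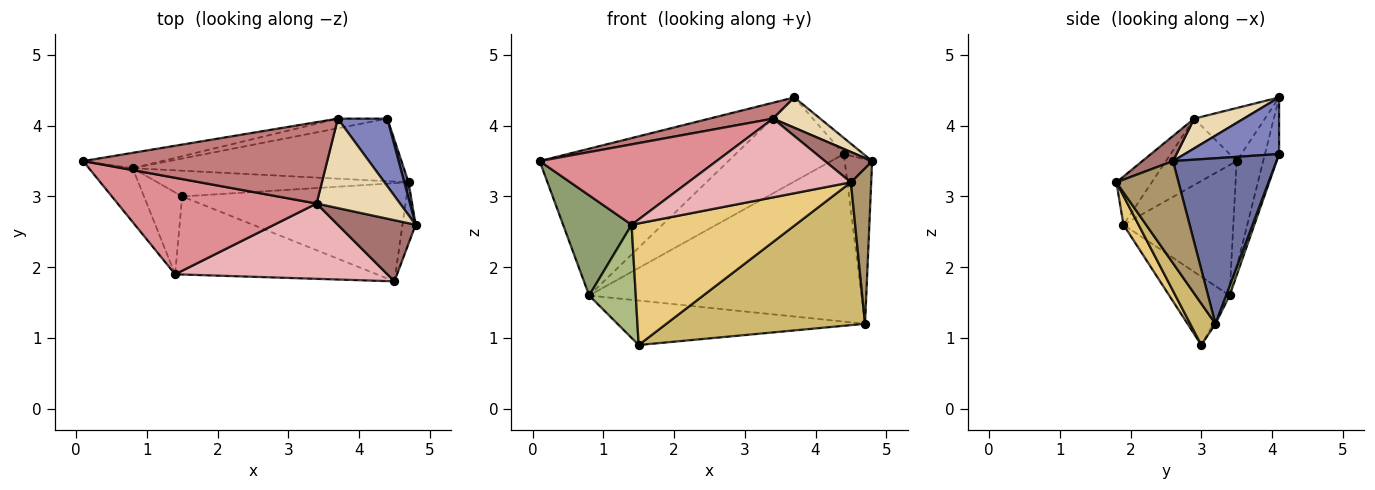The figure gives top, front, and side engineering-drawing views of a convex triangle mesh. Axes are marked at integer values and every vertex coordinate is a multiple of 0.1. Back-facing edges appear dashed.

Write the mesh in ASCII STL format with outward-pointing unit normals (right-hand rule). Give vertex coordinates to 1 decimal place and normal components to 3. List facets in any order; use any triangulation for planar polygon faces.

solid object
 facet normal 0.966 0.256 0.025
  outer loop
   vertex 4.7 3.2 1.2
   vertex 4.4 4.1 3.6
   vertex 4.8 2.6 3.5
  endloop
 endfacet
 facet normal 0.743 0.155 0.651
  outer loop
   vertex 3.7 4.1 4.4
   vertex 4.8 2.6 3.5
   vertex 4.4 4.1 3.6
  endloop
 endfacet
 facet normal -0.138 0.985 -0.103
  outer loop
   vertex 0.8 3.4 1.6
   vertex 0.1 3.5 3.5
   vertex 3.7 4.1 4.4
  endloop
 endfacet
 facet normal -0.129 0.985 -0.113
  outer loop
   vertex 0.8 3.4 1.6
   vertex 3.7 4.1 4.4
   vertex 4.4 4.1 3.6
  endloop
 endfacet
 facet normal -0.816 -0.509 -0.274
  outer loop
   vertex 0.8 3.4 1.6
   vertex 1.4 1.9 2.6
   vertex 0.1 3.5 3.5
  endloop
 endfacet
 facet normal -0.724 -0.559 -0.404
  outer loop
   vertex 0.8 3.4 1.6
   vertex 1.5 3.0 0.9
   vertex 1.4 1.9 2.6
  endloop
 endfacet
 facet normal 0.012 0.937 -0.350
  outer loop
   vertex 0.8 3.4 1.6
   vertex 4.4 4.1 3.6
   vertex 4.7 3.2 1.2
  endloop
 endfacet
 facet normal -0.007 0.865 -0.501
  outer loop
   vertex 0.8 3.4 1.6
   vertex 4.7 3.2 1.2
   vertex 1.5 3.0 0.9
  endloop
 endfacet
 facet normal 0.944 -0.308 -0.121
  outer loop
   vertex 4.5 1.8 3.2
   vertex 4.7 3.2 1.2
   vertex 4.8 2.6 3.5
  endloop
 endfacet
 facet normal 0.104 -0.820 -0.563
  outer loop
   vertex 4.5 1.8 3.2
   vertex 1.5 3.0 0.9
   vertex 4.7 3.2 1.2
  endloop
 endfacet
 facet normal 0.077 -0.839 -0.538
  outer loop
   vertex 4.5 1.8 3.2
   vertex 1.4 1.9 2.6
   vertex 1.5 3.0 0.9
  endloop
 endfacet
 facet normal 0.319 -0.304 0.897
  outer loop
   vertex 3.4 2.9 4.1
   vertex 4.8 2.6 3.5
   vertex 3.7 4.1 4.4
  endloop
 endfacet
 facet normal 0.277 -0.427 0.861
  outer loop
   vertex 3.4 2.9 4.1
   vertex 4.5 1.8 3.2
   vertex 4.8 2.6 3.5
  endloop
 endfacet
 facet normal -0.209 -0.188 0.960
  outer loop
   vertex 3.4 2.9 4.1
   vertex 3.7 4.1 4.4
   vertex 0.1 3.5 3.5
  endloop
 endfacet
 facet normal -0.248 -0.620 0.744
  outer loop
   vertex 3.4 2.9 4.1
   vertex 0.1 3.5 3.5
   vertex 1.4 1.9 2.6
  endloop
 endfacet
 facet normal -0.155 -0.714 0.683
  outer loop
   vertex 3.4 2.9 4.1
   vertex 1.4 1.9 2.6
   vertex 4.5 1.8 3.2
  endloop
 endfacet
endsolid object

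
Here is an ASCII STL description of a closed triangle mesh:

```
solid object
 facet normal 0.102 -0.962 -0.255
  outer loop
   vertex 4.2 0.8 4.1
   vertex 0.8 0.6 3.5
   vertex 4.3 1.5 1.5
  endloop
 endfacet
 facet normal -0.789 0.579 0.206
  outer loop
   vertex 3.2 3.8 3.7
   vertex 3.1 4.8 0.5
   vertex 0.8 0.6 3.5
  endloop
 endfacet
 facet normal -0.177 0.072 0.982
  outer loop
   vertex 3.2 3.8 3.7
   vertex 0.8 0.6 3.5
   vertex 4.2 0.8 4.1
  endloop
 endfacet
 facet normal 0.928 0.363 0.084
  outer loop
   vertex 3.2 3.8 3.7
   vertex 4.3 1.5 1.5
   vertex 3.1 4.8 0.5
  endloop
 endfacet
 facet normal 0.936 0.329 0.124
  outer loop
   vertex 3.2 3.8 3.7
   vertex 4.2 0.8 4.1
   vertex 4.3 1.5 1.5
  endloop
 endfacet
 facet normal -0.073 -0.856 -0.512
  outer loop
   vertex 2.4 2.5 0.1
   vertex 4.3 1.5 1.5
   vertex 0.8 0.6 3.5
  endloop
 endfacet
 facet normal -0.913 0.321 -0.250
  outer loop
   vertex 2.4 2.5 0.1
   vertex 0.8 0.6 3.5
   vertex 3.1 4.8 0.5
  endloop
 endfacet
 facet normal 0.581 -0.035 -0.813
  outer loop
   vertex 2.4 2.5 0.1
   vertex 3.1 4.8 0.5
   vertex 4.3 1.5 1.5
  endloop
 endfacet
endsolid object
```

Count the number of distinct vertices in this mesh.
6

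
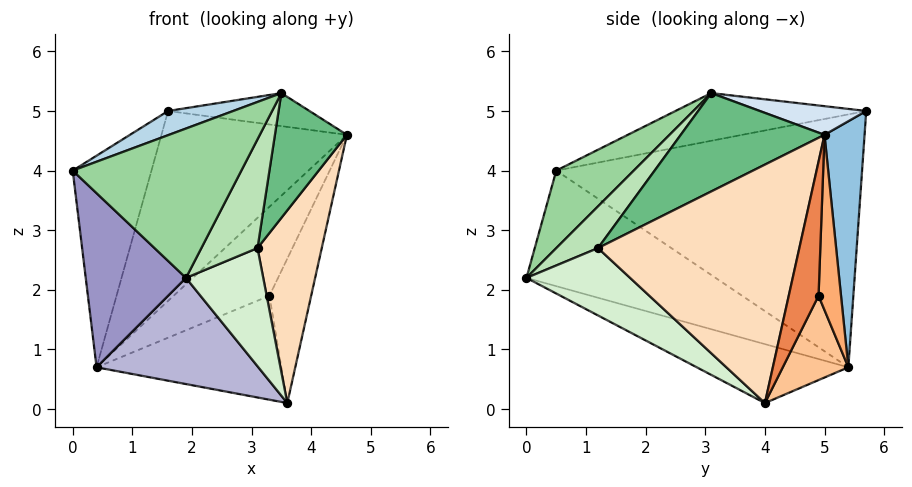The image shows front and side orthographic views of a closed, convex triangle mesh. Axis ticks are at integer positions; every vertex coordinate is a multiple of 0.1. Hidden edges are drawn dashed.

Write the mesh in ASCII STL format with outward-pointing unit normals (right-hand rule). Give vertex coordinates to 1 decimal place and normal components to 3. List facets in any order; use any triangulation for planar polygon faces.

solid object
 facet normal -0.939 0.242 0.245
  outer loop
   vertex 0.4 5.4 0.7
   vertex 0.0 0.5 4.0
   vertex 1.6 5.7 5.0
  endloop
 endfacet
 facet normal 0.209 0.970 -0.126
  outer loop
   vertex 0.4 5.4 0.7
   vertex 1.6 5.7 5.0
   vertex 4.6 5.0 4.6
  endloop
 endfacet
 facet normal -0.283 -0.097 0.954
  outer loop
   vertex 3.5 3.1 5.3
   vertex 1.6 5.7 5.0
   vertex 0.0 0.5 4.0
  endloop
 endfacet
 facet normal 0.184 0.244 0.952
  outer loop
   vertex 3.5 3.1 5.3
   vertex 4.6 5.0 4.6
   vertex 1.6 5.7 5.0
  endloop
 endfacet
 facet normal 0.555 0.777 -0.296
  outer loop
   vertex 3.3 4.9 1.9
   vertex 4.6 5.0 4.6
   vertex 3.6 4.0 0.1
  endloop
 endfacet
 facet normal 0.226 0.963 -0.144
  outer loop
   vertex 3.3 4.9 1.9
   vertex 0.4 5.4 0.7
   vertex 4.6 5.0 4.6
  endloop
 endfacet
 facet normal 0.309 0.870 -0.384
  outer loop
   vertex 3.3 4.9 1.9
   vertex 3.6 4.0 0.1
   vertex 0.4 5.4 0.7
  endloop
 endfacet
 facet normal 0.943 -0.301 -0.143
  outer loop
   vertex 3.1 1.2 2.7
   vertex 3.6 4.0 0.1
   vertex 4.6 5.0 4.6
  endloop
 endfacet
 facet normal 0.878 -0.440 0.186
  outer loop
   vertex 3.1 1.2 2.7
   vertex 4.6 5.0 4.6
   vertex 3.5 3.1 5.3
  endloop
 endfacet
 facet normal 0.343 -0.747 0.570
  outer loop
   vertex 1.9 0.0 2.2
   vertex 3.5 3.1 5.3
   vertex 0.0 0.5 4.0
  endloop
 endfacet
 facet normal 0.535 -0.719 0.443
  outer loop
   vertex 1.9 0.0 2.2
   vertex 3.1 1.2 2.7
   vertex 3.5 3.1 5.3
  endloop
 endfacet
 facet normal 0.720 -0.537 -0.440
  outer loop
   vertex 1.9 0.0 2.2
   vertex 3.6 4.0 0.1
   vertex 3.1 1.2 2.7
  endloop
 endfacet
 facet normal -0.689 -0.365 -0.626
  outer loop
   vertex 1.9 0.0 2.2
   vertex 0.0 0.5 4.0
   vertex 0.4 5.4 0.7
  endloop
 endfacet
 facet normal -0.313 -0.334 -0.889
  outer loop
   vertex 1.9 0.0 2.2
   vertex 0.4 5.4 0.7
   vertex 3.6 4.0 0.1
  endloop
 endfacet
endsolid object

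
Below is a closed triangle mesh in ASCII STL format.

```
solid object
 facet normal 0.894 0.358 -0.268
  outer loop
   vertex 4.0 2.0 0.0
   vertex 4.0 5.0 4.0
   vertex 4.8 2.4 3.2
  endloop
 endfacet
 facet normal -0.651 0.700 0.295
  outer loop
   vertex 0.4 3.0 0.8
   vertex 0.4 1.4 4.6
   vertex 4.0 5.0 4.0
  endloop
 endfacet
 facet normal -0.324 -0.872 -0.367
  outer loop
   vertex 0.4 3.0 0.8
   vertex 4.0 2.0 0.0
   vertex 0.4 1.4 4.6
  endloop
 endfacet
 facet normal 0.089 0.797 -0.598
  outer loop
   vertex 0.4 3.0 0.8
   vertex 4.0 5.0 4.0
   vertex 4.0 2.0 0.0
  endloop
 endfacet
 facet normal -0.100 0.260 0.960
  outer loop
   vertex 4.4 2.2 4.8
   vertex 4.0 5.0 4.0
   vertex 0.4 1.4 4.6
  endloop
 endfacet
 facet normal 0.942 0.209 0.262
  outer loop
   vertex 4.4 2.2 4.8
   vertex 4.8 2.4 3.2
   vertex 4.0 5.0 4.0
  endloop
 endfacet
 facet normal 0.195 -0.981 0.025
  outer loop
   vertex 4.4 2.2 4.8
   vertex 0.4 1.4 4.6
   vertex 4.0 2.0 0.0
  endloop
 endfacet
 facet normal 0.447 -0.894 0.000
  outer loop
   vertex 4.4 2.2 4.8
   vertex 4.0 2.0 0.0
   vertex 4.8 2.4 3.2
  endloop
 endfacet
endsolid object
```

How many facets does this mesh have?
8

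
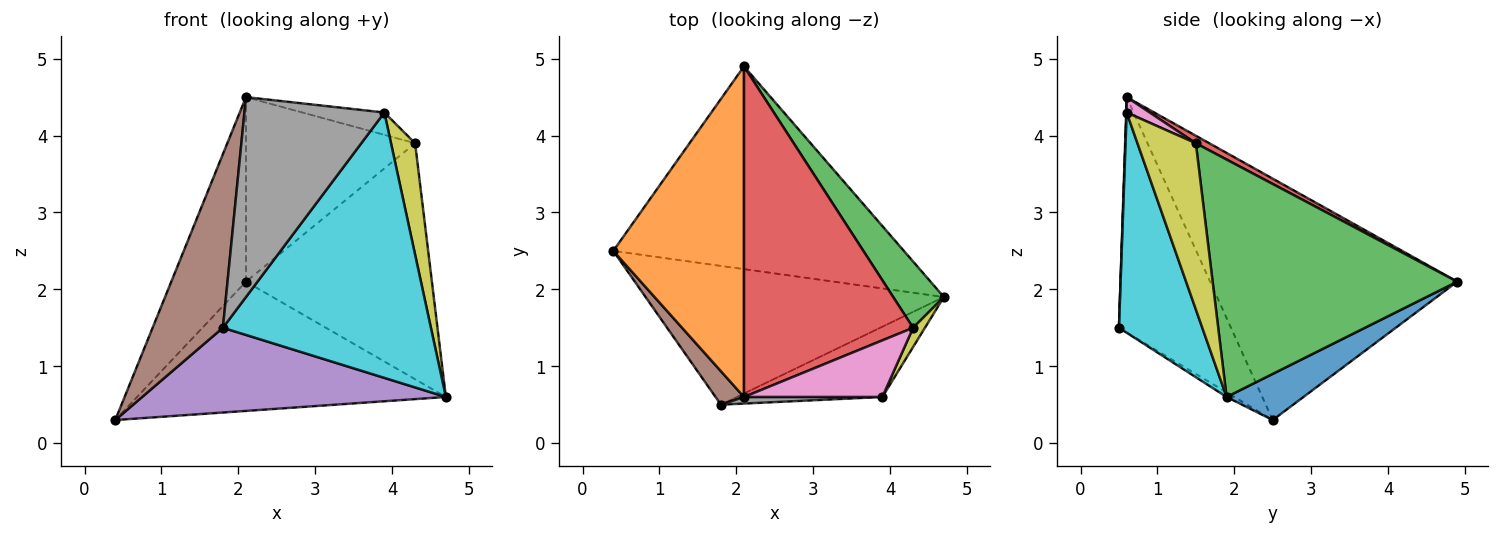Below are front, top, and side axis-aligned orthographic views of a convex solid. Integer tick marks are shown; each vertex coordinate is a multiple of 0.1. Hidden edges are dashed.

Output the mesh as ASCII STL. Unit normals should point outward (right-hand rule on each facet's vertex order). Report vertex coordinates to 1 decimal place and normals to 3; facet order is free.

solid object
 facet normal 0.133 0.533 -0.836
  outer loop
   vertex 2.1 4.9 2.1
   vertex 4.7 1.9 0.6
   vertex 0.4 2.5 0.3
  endloop
 endfacet
 facet normal -0.850 0.257 0.460
  outer loop
   vertex 2.1 0.6 4.5
   vertex 2.1 4.9 2.1
   vertex 0.4 2.5 0.3
  endloop
 endfacet
 facet normal 0.785 0.597 0.167
  outer loop
   vertex 4.3 1.5 3.9
   vertex 4.7 1.9 0.6
   vertex 2.1 4.9 2.1
  endloop
 endfacet
 facet normal 0.039 0.487 0.873
  outer loop
   vertex 4.3 1.5 3.9
   vertex 2.1 4.9 2.1
   vertex 2.1 0.6 4.5
  endloop
 endfacet
 facet normal -0.013 -0.521 -0.853
  outer loop
   vertex 1.8 0.5 1.5
   vertex 0.4 2.5 0.3
   vertex 4.7 1.9 0.6
  endloop
 endfacet
 facet normal -0.843 -0.529 0.102
  outer loop
   vertex 1.8 0.5 1.5
   vertex 2.1 0.6 4.5
   vertex 0.4 2.5 0.3
  endloop
 endfacet
 facet normal 0.103 0.365 0.925
  outer loop
   vertex 3.9 0.6 4.3
   vertex 4.3 1.5 3.9
   vertex 2.1 0.6 4.5
  endloop
 endfacet
 facet normal 0.004 -0.999 0.033
  outer loop
   vertex 3.9 0.6 4.3
   vertex 2.1 0.6 4.5
   vertex 1.8 0.5 1.5
  endloop
 endfacet
 facet normal 0.922 -0.381 0.066
  outer loop
   vertex 3.9 0.6 4.3
   vertex 4.7 1.9 0.6
   vertex 4.3 1.5 3.9
  endloop
 endfacet
 facet normal 0.361 -0.901 -0.239
  outer loop
   vertex 3.9 0.6 4.3
   vertex 1.8 0.5 1.5
   vertex 4.7 1.9 0.6
  endloop
 endfacet
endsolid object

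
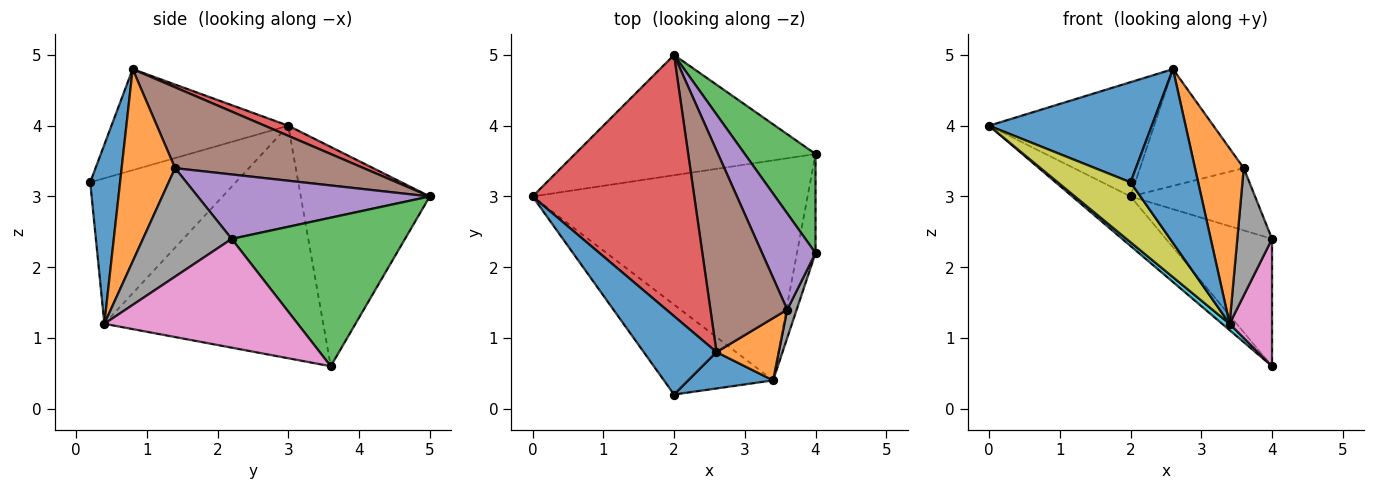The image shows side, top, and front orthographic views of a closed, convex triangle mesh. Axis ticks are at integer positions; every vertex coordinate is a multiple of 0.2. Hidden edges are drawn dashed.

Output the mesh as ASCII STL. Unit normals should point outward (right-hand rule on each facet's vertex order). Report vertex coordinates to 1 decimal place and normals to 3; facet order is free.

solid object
 facet normal -0.650 -0.598 0.468
  outer loop
   vertex 2.6 0.8 4.8
   vertex 0.0 3.0 4.0
   vertex 2.0 0.2 3.2
  endloop
 endfacet
 facet normal -0.645 0.291 -0.707
  outer loop
   vertex 2.0 5.0 3.0
   vertex 4.0 3.6 0.6
   vertex 0.0 3.0 4.0
  endloop
 endfacet
 facet normal 0.790 0.484 0.376
  outer loop
   vertex 2.0 5.0 3.0
   vertex 4.0 2.2 2.4
   vertex 4.0 3.6 0.6
  endloop
 endfacet
 facet normal 0.057 0.400 0.915
  outer loop
   vertex 2.0 5.0 3.0
   vertex 0.0 3.0 4.0
   vertex 2.6 0.8 4.8
  endloop
 endfacet
 facet normal 0.711 0.382 0.590
  outer loop
   vertex 2.0 5.0 3.0
   vertex 3.6 1.4 3.4
   vertex 4.0 2.2 2.4
  endloop
 endfacet
 facet normal 0.673 0.370 0.640
  outer loop
   vertex 2.0 5.0 3.0
   vertex 2.6 0.8 4.8
   vertex 3.6 1.4 3.4
  endloop
 endfacet
 facet normal 0.963 -0.211 -0.164
  outer loop
   vertex 3.4 0.4 1.2
   vertex 4.0 3.6 0.6
   vertex 4.0 2.2 2.4
  endloop
 endfacet
 facet normal 0.928 -0.363 0.081
  outer loop
   vertex 3.4 0.4 1.2
   vertex 4.0 2.2 2.4
   vertex 3.6 1.4 3.4
  endloop
 endfacet
 facet normal -0.743 -0.371 -0.557
  outer loop
   vertex 3.4 0.4 1.2
   vertex 2.0 0.2 3.2
   vertex 0.0 3.0 4.0
  endloop
 endfacet
 facet normal -0.646 -0.022 -0.763
  outer loop
   vertex 3.4 0.4 1.2
   vertex 0.0 3.0 4.0
   vertex 4.0 3.6 0.6
  endloop
 endfacet
 facet normal 0.397 -0.898 0.188
  outer loop
   vertex 3.4 0.4 1.2
   vertex 2.6 0.8 4.8
   vertex 2.0 0.2 3.2
  endloop
 endfacet
 facet normal 0.719 -0.655 0.233
  outer loop
   vertex 3.4 0.4 1.2
   vertex 3.6 1.4 3.4
   vertex 2.6 0.8 4.8
  endloop
 endfacet
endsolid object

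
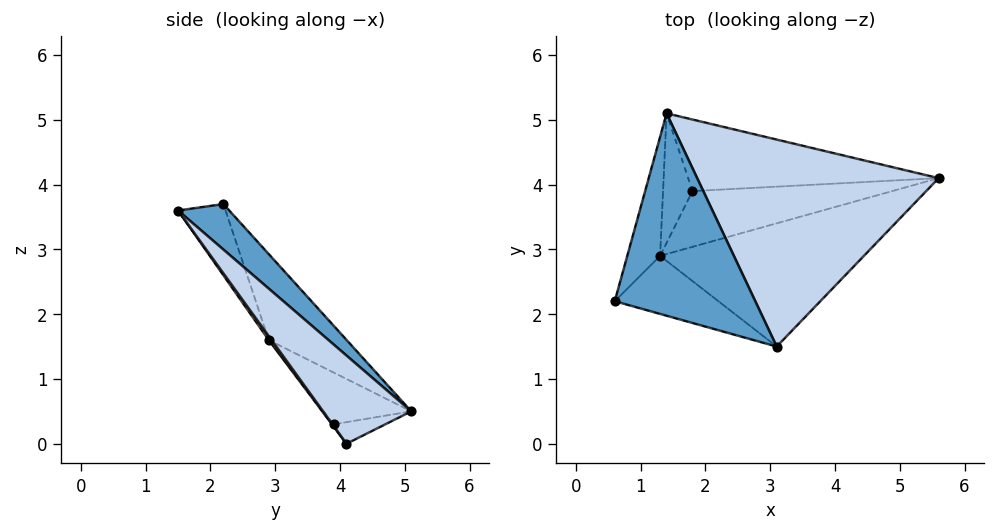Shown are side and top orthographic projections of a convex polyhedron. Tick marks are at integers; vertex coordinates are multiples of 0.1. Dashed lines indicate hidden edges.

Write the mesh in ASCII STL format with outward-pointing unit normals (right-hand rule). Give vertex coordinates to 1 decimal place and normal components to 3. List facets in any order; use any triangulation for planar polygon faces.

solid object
 facet normal 0.222 0.694 0.685
  outer loop
   vertex 3.1 1.5 3.6
   vertex 1.4 5.1 0.5
   vertex 0.6 2.2 3.7
  endloop
 endfacet
 facet normal 0.246 0.697 0.674
  outer loop
   vertex 3.1 1.5 3.6
   vertex 5.6 4.1 0.0
   vertex 1.4 5.1 0.5
  endloop
 endfacet
 facet normal -0.085 0.136 -0.987
  outer loop
   vertex 1.8 3.9 0.3
   vertex 1.4 5.1 0.5
   vertex 5.6 4.1 0.0
  endloop
 endfacet
 facet normal 0.011 -0.814 -0.580
  outer loop
   vertex 1.3 2.9 1.6
   vertex 5.6 4.1 0.0
   vertex 3.1 1.5 3.6
  endloop
 endfacet
 facet normal -0.007 -0.791 -0.611
  outer loop
   vertex 1.3 2.9 1.6
   vertex 1.8 3.9 0.3
   vertex 5.6 4.1 0.0
  endloop
 endfacet
 facet normal -0.263 -0.885 -0.383
  outer loop
   vertex 1.3 2.9 1.6
   vertex 3.1 1.5 3.6
   vertex 0.6 2.2 3.7
  endloop
 endfacet
 facet normal -0.926 -0.135 -0.353
  outer loop
   vertex 1.3 2.9 1.6
   vertex 0.6 2.2 3.7
   vertex 1.4 5.1 0.5
  endloop
 endfacet
 facet normal -0.851 -0.203 -0.484
  outer loop
   vertex 1.3 2.9 1.6
   vertex 1.4 5.1 0.5
   vertex 1.8 3.9 0.3
  endloop
 endfacet
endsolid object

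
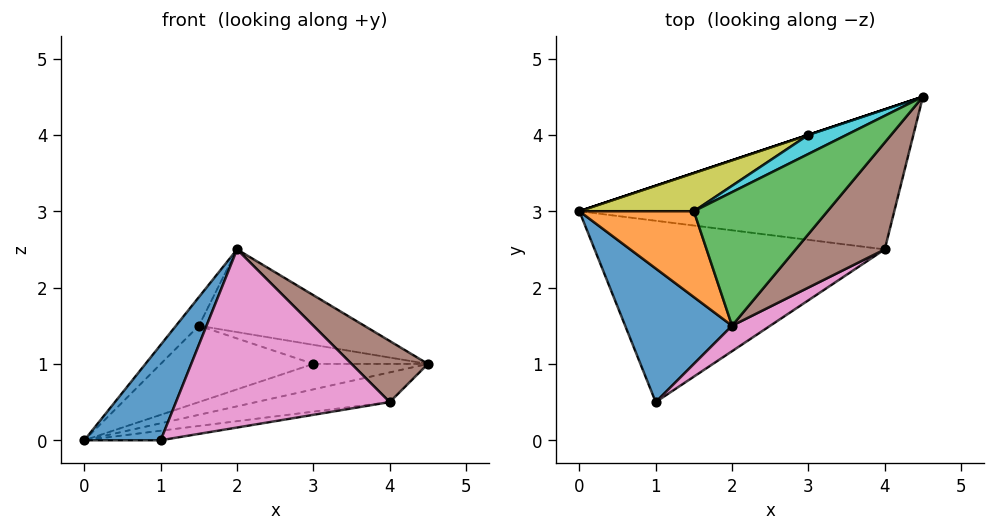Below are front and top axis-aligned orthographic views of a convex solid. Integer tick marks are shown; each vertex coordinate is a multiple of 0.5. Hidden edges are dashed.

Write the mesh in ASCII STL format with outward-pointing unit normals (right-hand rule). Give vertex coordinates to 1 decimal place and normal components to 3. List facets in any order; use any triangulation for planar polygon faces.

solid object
 facet normal -0.824 -0.330 0.461
  outer loop
   vertex 2.0 1.5 2.5
   vertex 0.0 3.0 0.0
   vertex 1.0 0.5 0.0
  endloop
 endfacet
 facet normal -0.688 0.229 0.688
  outer loop
   vertex 1.5 3.0 1.5
   vertex 0.0 3.0 0.0
   vertex 2.0 1.5 2.5
  endloop
 endfacet
 facet normal -0.121 0.523 0.844
  outer loop
   vertex 1.5 3.0 1.5
   vertex 2.0 1.5 2.5
   vertex 4.5 4.5 1.0
  endloop
 endfacet
 facet normal 0.147 0.205 -0.968
  outer loop
   vertex 4.0 2.5 0.5
   vertex 0.0 3.0 0.0
   vertex 4.5 4.5 1.0
  endloop
 endfacet
 facet normal 0.130 0.052 -0.990
  outer loop
   vertex 4.0 2.5 0.5
   vertex 1.0 0.5 0.0
   vertex 0.0 3.0 0.0
  endloop
 endfacet
 facet normal 0.745 -0.331 0.579
  outer loop
   vertex 4.0 2.5 0.5
   vertex 4.5 4.5 1.0
   vertex 2.0 1.5 2.5
  endloop
 endfacet
 facet normal 0.537 -0.835 0.119
  outer loop
   vertex 4.0 2.5 0.5
   vertex 2.0 1.5 2.5
   vertex 1.0 0.5 0.0
  endloop
 endfacet
 facet normal -0.316 0.949 0.000
  outer loop
   vertex 3.0 4.0 1.0
   vertex 4.5 4.5 1.0
   vertex 0.0 3.0 0.0
  endloop
 endfacet
 facet normal -0.408 0.816 0.408
  outer loop
   vertex 3.0 4.0 1.0
   vertex 0.0 3.0 0.0
   vertex 1.5 3.0 1.5
  endloop
 endfacet
 facet normal -0.229 0.688 0.688
  outer loop
   vertex 3.0 4.0 1.0
   vertex 1.5 3.0 1.5
   vertex 4.5 4.5 1.0
  endloop
 endfacet
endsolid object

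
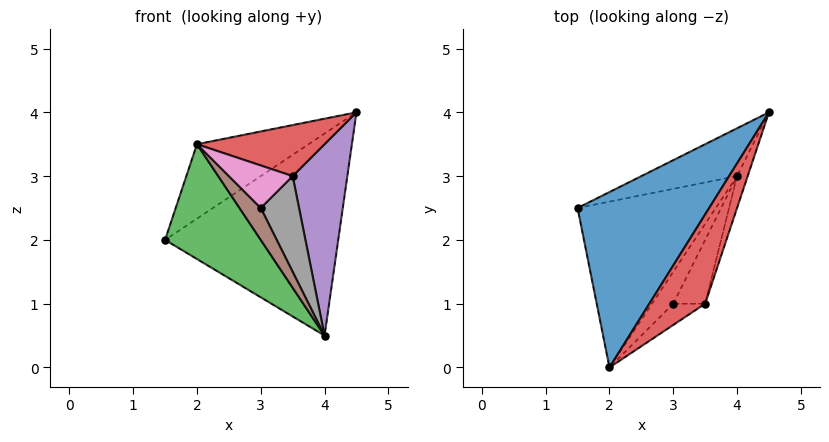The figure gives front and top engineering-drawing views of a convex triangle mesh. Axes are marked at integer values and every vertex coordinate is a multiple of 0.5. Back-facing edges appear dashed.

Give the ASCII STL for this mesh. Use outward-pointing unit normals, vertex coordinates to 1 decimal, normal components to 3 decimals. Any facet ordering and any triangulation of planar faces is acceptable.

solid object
 facet normal -0.629 0.304 0.716
  outer loop
   vertex 2.0 0.0 3.5
   vertex 4.5 4.0 4.0
   vertex 1.5 2.5 2.0
  endloop
 endfacet
 facet normal -0.316 0.923 -0.219
  outer loop
   vertex 4.0 3.0 0.5
   vertex 1.5 2.5 2.0
   vertex 4.5 4.0 4.0
  endloop
 endfacet
 facet normal -0.355 -0.532 -0.769
  outer loop
   vertex 4.0 3.0 0.5
   vertex 2.0 0.0 3.5
   vertex 1.5 2.5 2.0
  endloop
 endfacet
 facet normal 0.527 -0.422 0.738
  outer loop
   vertex 3.5 1.0 3.0
   vertex 4.5 4.0 4.0
   vertex 2.0 0.0 3.5
  endloop
 endfacet
 facet normal 0.952 -0.301 -0.050
  outer loop
   vertex 3.5 1.0 3.0
   vertex 4.0 3.0 0.5
   vertex 4.5 4.0 4.0
  endloop
 endfacet
 facet normal 0.000 -0.707 -0.707
  outer loop
   vertex 3.0 1.0 2.5
   vertex 2.0 0.0 3.5
   vertex 4.0 3.0 0.5
  endloop
 endfacet
 facet normal 0.408 -0.816 -0.408
  outer loop
   vertex 3.0 1.0 2.5
   vertex 3.5 1.0 3.0
   vertex 2.0 0.0 3.5
  endloop
 endfacet
 facet normal 0.485 -0.728 -0.485
  outer loop
   vertex 3.0 1.0 2.5
   vertex 4.0 3.0 0.5
   vertex 3.5 1.0 3.0
  endloop
 endfacet
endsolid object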